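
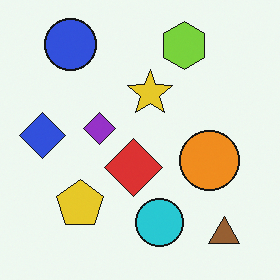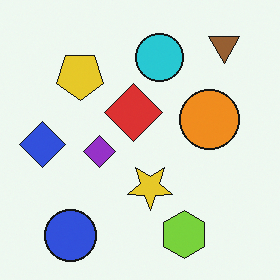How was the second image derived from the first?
Flipped vertically (top ↔ bottom).

The blue circle is in the top-left of the first image and the bottom-left of the second — shapes on opposite sides of the horizontal midline have swapped in a mirror flip.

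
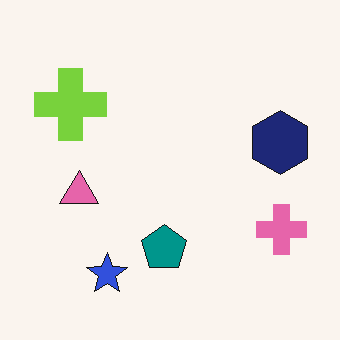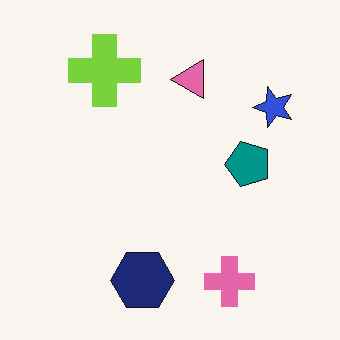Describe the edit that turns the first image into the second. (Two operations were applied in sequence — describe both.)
The image was JPEG-compressed with visible artifacts, then transposed (reflected across the top-left ↔ bottom-right diagonal).

Blocky 8×8 compression artifacts appear around shape edges and the flat background shows ringing — characteristic JPEG degradation. Shapes have swapped their row and column positions — what was in the top-right is now in the bottom-left — a diagonal reflection.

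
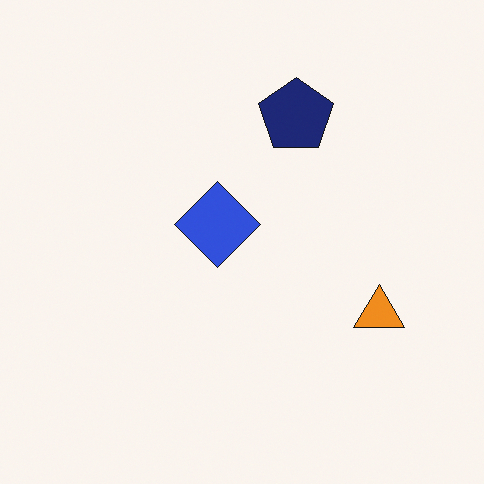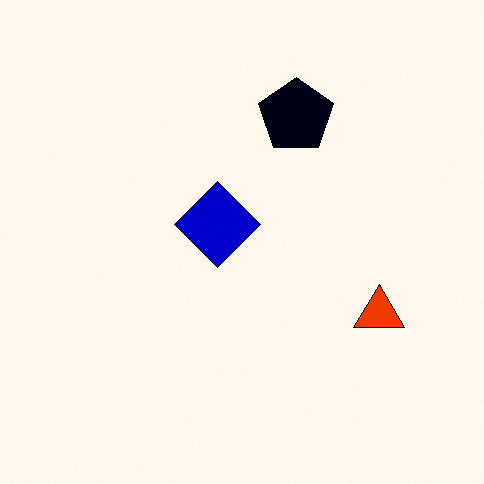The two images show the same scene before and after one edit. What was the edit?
This is the original image boosted in contrast.

Tones are pushed away from mid-grey across the whole image — a global contrast change.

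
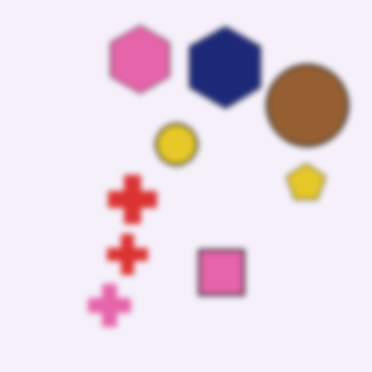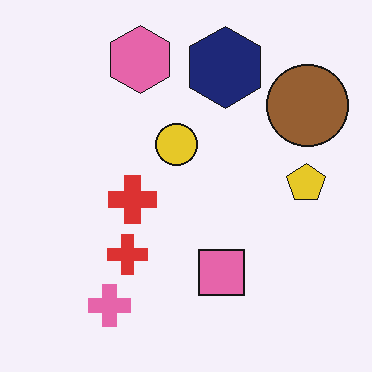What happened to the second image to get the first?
The first image is the second noticeably gaussian-blurred.

Shape edges and outlines are uniformly softened across the whole image.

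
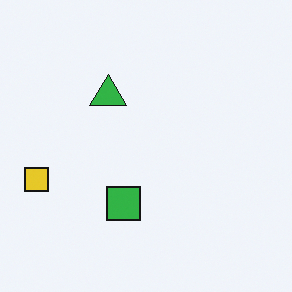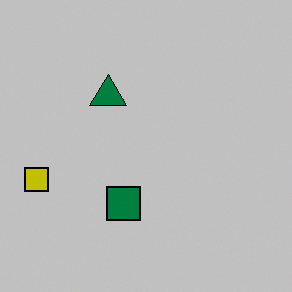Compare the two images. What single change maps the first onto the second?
This is the original image aggressively posterized.

Each flat color has snapped to a coarser quantized level — most visibly, the near-white background has dropped to a flat grey.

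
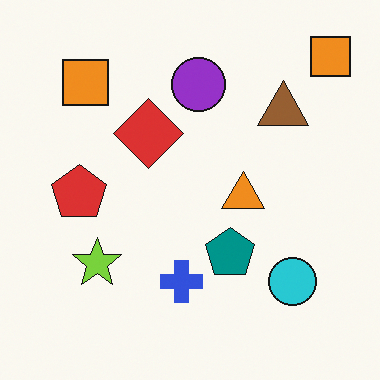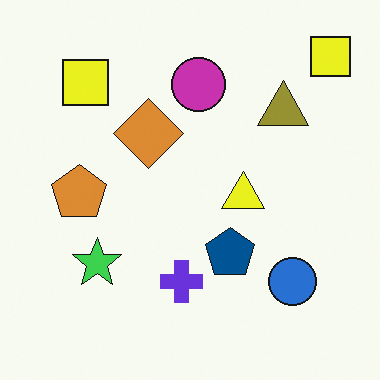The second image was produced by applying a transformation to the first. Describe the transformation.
The second image is the first hue-shifted slightly.

Every shape's color has rotated by the same amount around the hue wheel — a uniform hue shift.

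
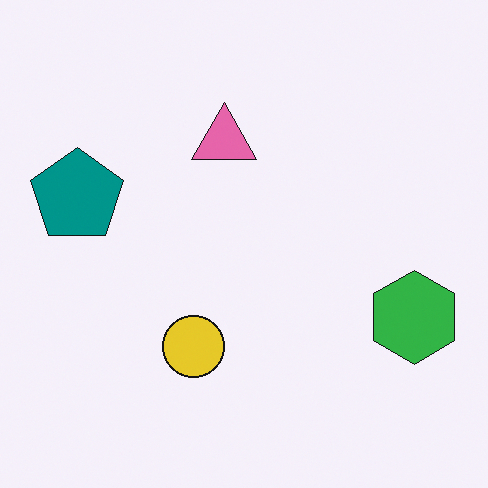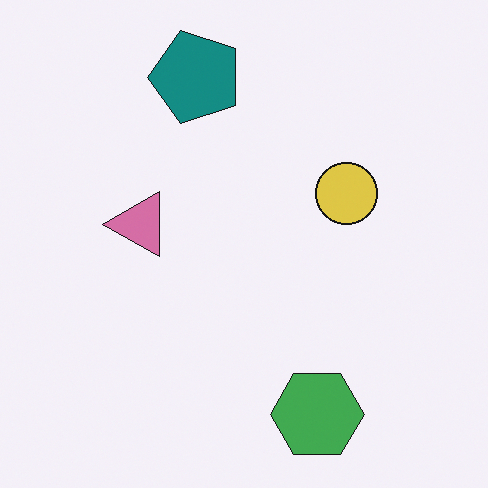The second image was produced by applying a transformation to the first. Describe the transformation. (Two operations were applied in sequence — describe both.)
The transformation is: transposed (reflected across the top-left ↔ bottom-right diagonal), then slightly desaturated.

Shapes have swapped their row and column positions — what was in the top-right is now in the bottom-left — a diagonal reflection. All colors are more muted and greyish — a global saturation change.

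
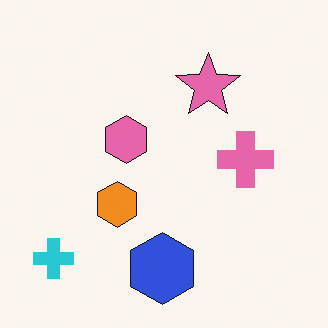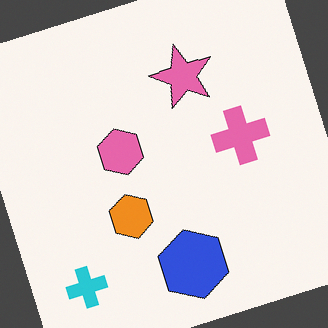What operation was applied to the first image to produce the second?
It was rotated counter-clockwise by a clearly visible amount.

Every shape is tilted by the same angle and the image corners show triangular fill wedges — a whole-image rotation by a non-right angle.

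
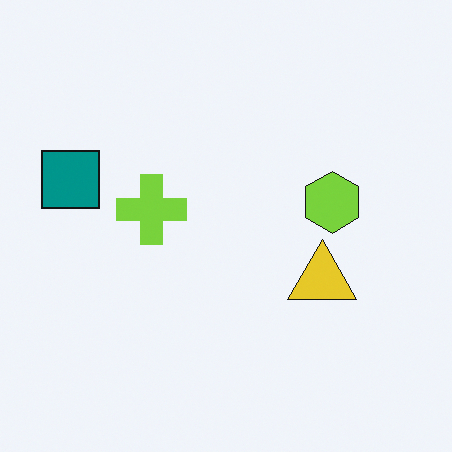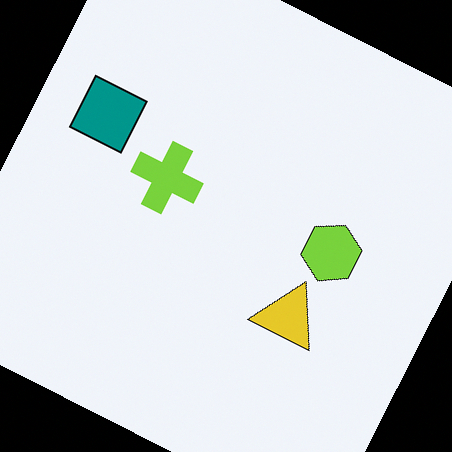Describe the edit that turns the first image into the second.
The second image is the first rotated clockwise by a clearly visible amount.

Every shape is tilted by the same angle and the image corners show triangular fill wedges — a whole-image rotation by a non-right angle.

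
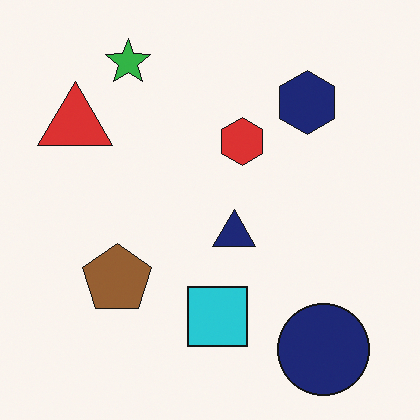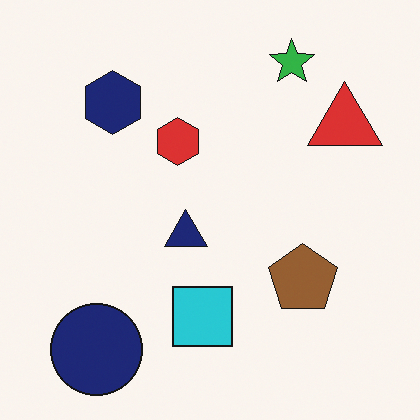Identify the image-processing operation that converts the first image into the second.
The second image is the first flipped horizontally (left ↔ right).

The red triangle is in the top-left of the first image and the top-right of the second — shapes on opposite sides of the vertical midline have swapped in a mirror flip.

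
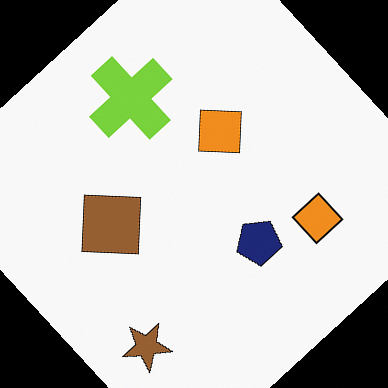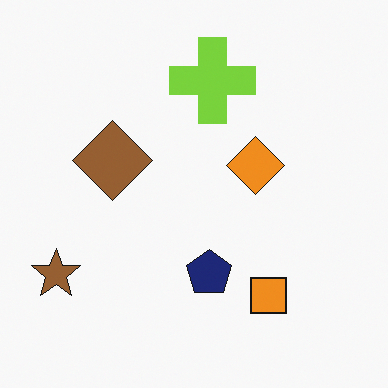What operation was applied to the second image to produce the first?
It was rotated counter-clockwise by a large amount — several tens of degrees.

Every shape is tilted by the same angle and the image corners show triangular fill wedges — a whole-image rotation by a non-right angle.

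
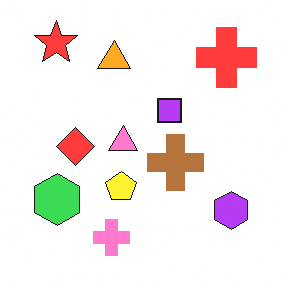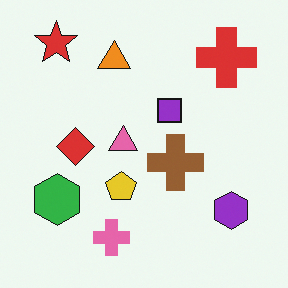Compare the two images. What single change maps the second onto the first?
This is the original image brightened a little.

Every pixel — background and shapes alike — is uniformly brightened.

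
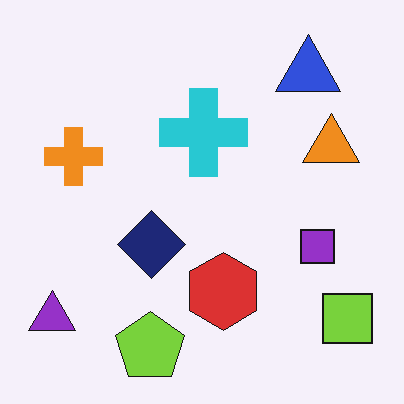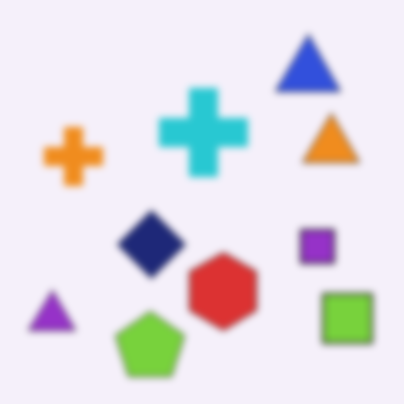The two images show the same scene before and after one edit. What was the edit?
It was moderately blurred.

Shape edges and outlines are uniformly softened across the whole image.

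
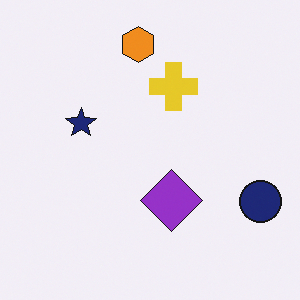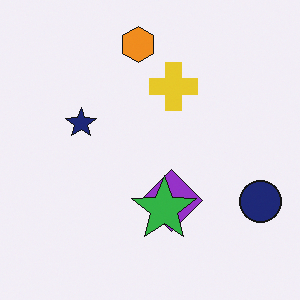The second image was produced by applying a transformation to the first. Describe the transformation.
The image was overlaid with an additional green star.

A green star appears in the second image that is absent from the first.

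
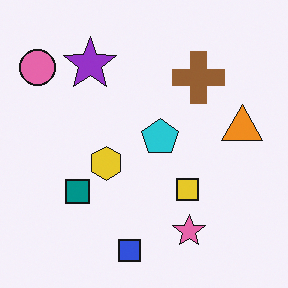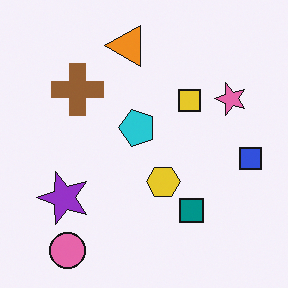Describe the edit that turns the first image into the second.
The transformation is: rotated 90° counter-clockwise.

The pink circle sits in the top-left of the first image and the bottom-left of the second — consistent with a whole-image 90° counter-clockwise rotation.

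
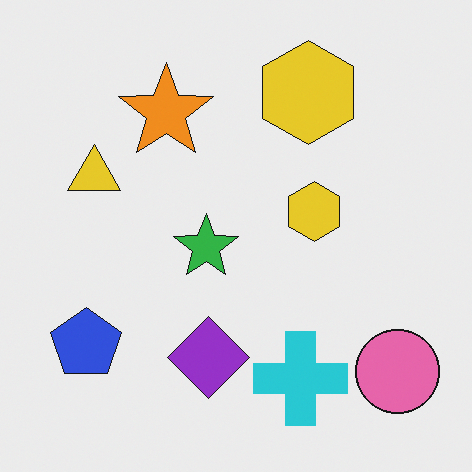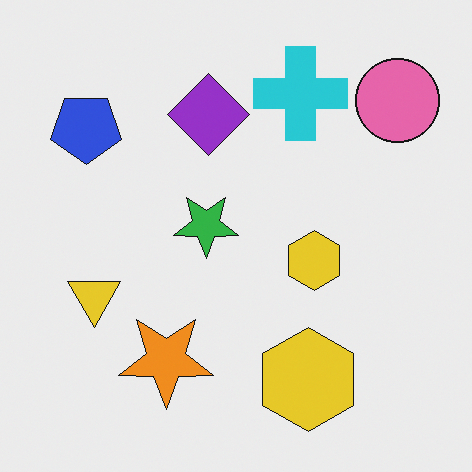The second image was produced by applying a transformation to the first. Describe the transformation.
This is the original image flipped vertically (top ↔ bottom).

The cyan cross is in the bottom of the first image and the top of the second — shapes on opposite sides of the horizontal midline have swapped in a mirror flip.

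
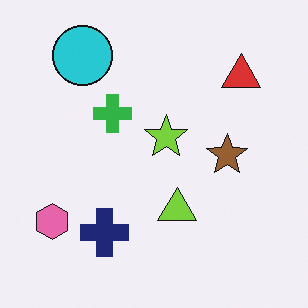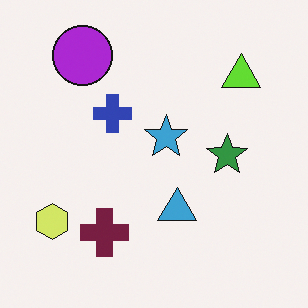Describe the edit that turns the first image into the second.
The second image is the first hue-shifted noticeably.

Every shape's color has rotated by the same amount around the hue wheel — a uniform hue shift.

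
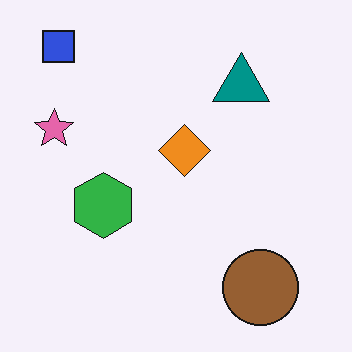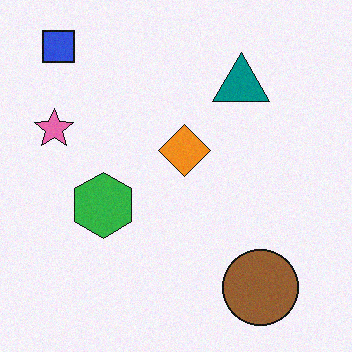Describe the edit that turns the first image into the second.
The second image is the first degraded with subtle gaussian noise.

Random speckle covers the whole image, including the flat background.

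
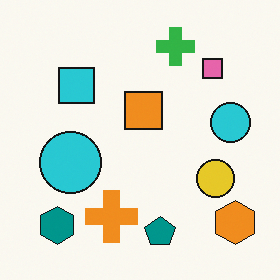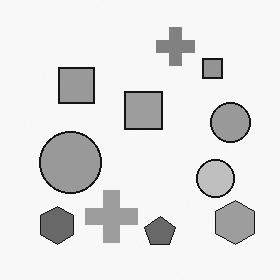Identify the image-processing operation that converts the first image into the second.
The transformation is: converted to grayscale.

All color is removed — every shape is now a shade of grey.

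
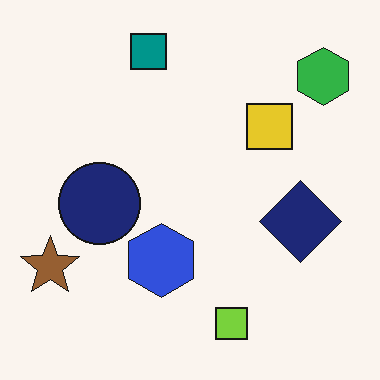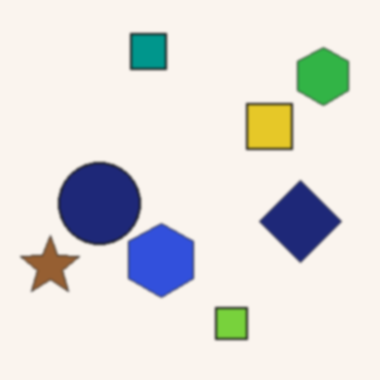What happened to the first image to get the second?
It was slightly softened.

Shape edges and outlines are uniformly softened across the whole image.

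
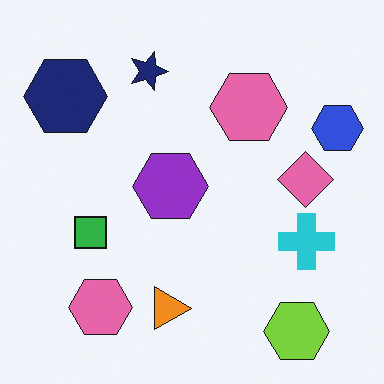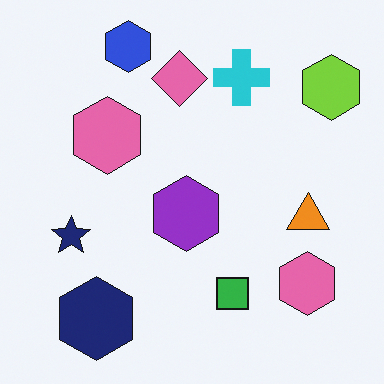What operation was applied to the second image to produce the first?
The transformation is: rotated 90° clockwise.

The lime hexagon sits in the top-right of the second image and the bottom-right of the first — consistent with a whole-image 90° clockwise rotation.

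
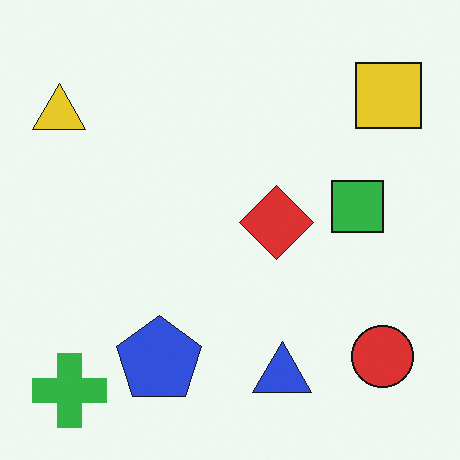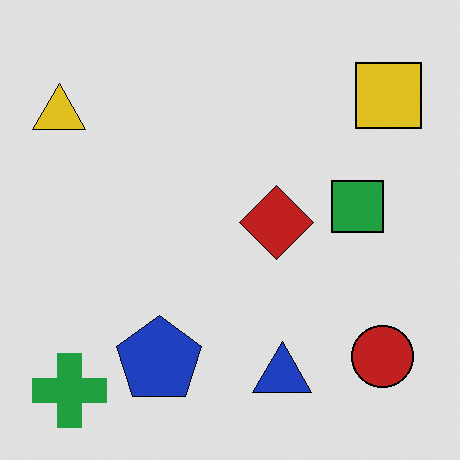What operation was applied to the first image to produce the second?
The image was posterized to a reduced palette.

Each flat color has snapped to a coarser quantized level — most visibly, the near-white background has dropped to a flat grey.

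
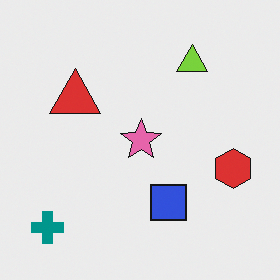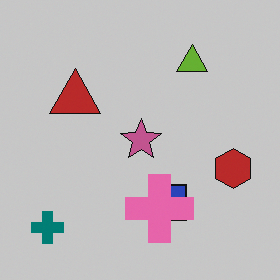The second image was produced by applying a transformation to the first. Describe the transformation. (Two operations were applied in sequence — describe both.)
The second image is the first darkened a little, then overlaid with an additional pink cross.

Every pixel — background and shapes alike — is uniformly darkened. A pink cross appears in the second image that is absent from the first.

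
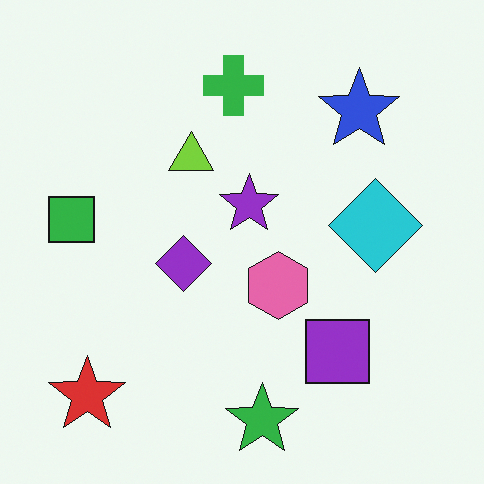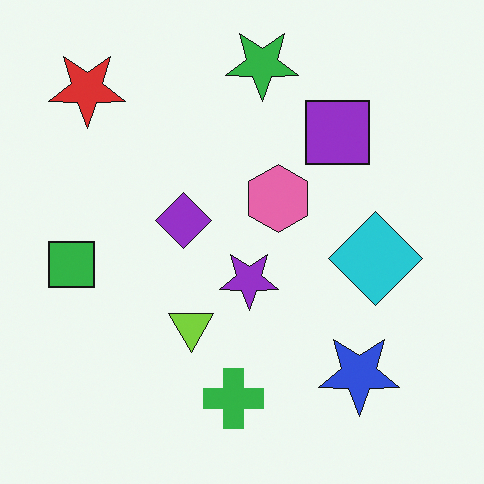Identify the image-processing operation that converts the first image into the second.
The transformation is: flipped vertically (top ↔ bottom).

The green star is in the bottom of the first image and the top of the second — shapes on opposite sides of the horizontal midline have swapped in a mirror flip.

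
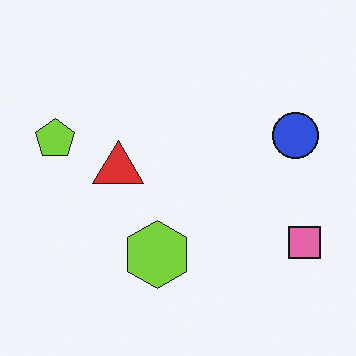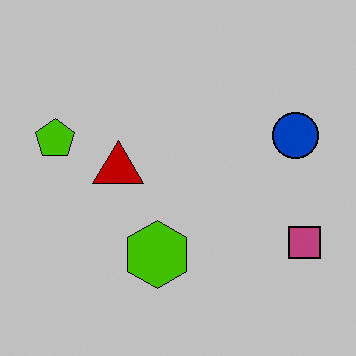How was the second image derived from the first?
This is the original image aggressively posterized.

Each flat color has snapped to a coarser quantized level — most visibly, the near-white background has dropped to a flat grey.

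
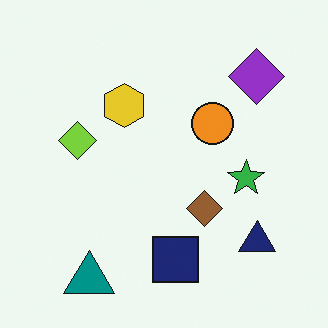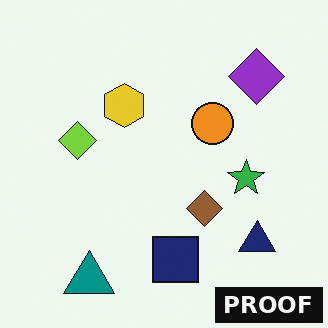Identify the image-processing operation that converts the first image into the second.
It was watermarked with the text "PROOF" in the lower-right corner.

A dark label reading "PROOF" appears in the lower-right corner.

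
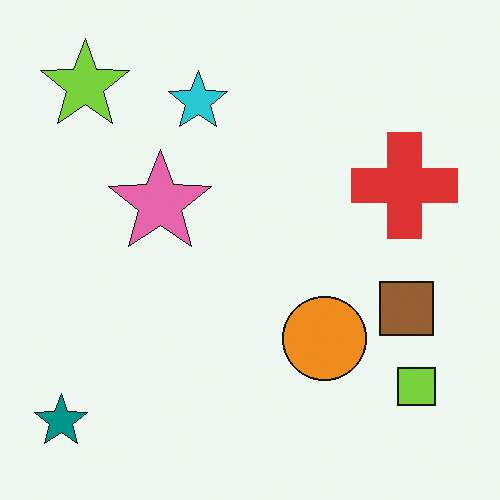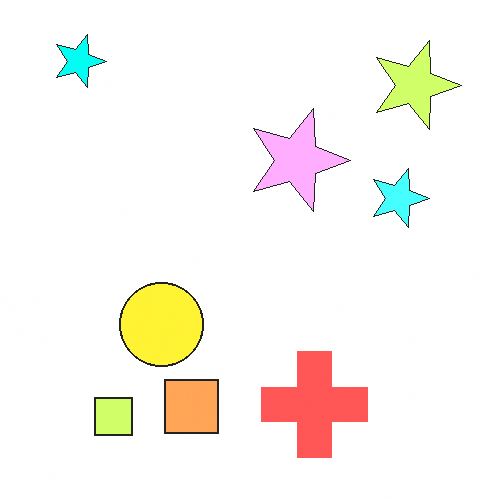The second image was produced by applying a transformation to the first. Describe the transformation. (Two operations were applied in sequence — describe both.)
The second image is the first noticeably brightened, then rotated 90° clockwise.

Every pixel — background and shapes alike — is uniformly brightened. The teal star sits in the bottom-left of the first image and the top-left of the second — consistent with a whole-image 90° clockwise rotation.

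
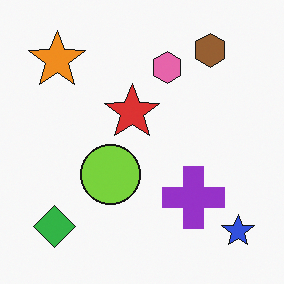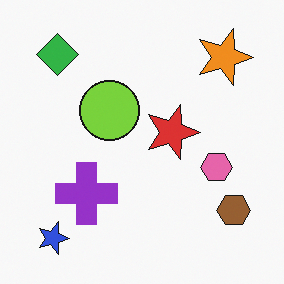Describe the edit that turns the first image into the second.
The second image is the first rotated 90° clockwise.

The blue star sits in the bottom-right of the first image and the bottom-left of the second — consistent with a whole-image 90° clockwise rotation.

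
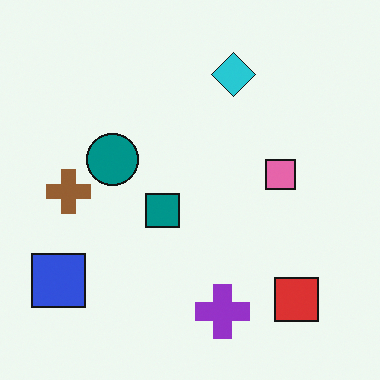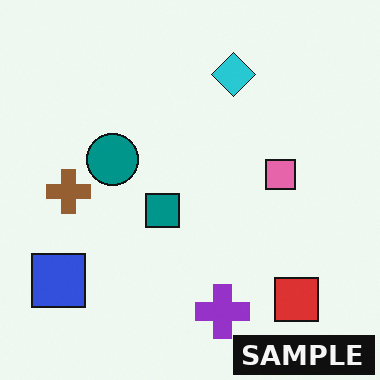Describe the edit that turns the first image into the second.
The second image is the first watermarked with the text "SAMPLE" in the lower-right corner.

A dark label reading "SAMPLE" appears in the lower-right corner.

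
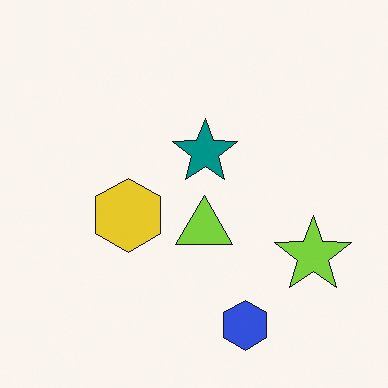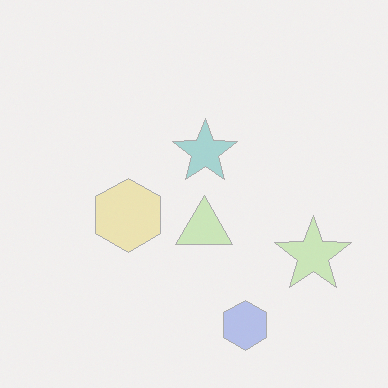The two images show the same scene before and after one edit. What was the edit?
The transformation is: washed out (contrast reduced).

Tones are pushed toward mid-grey across the whole image — a global contrast change.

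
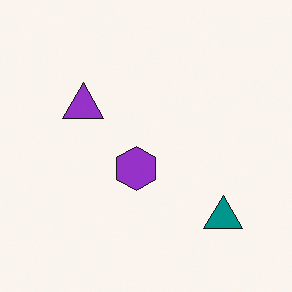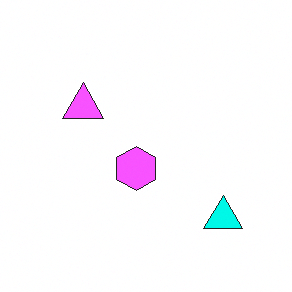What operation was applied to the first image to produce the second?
The image was noticeably brightened.

Every pixel — background and shapes alike — is uniformly brightened.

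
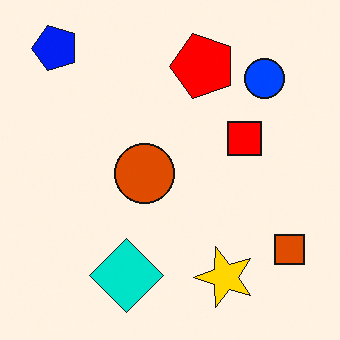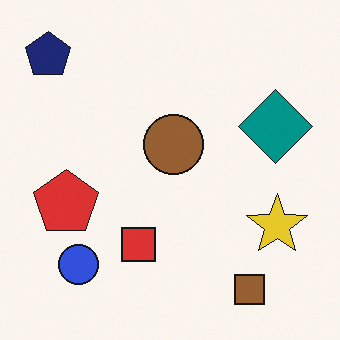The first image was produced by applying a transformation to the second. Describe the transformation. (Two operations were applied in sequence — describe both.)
It was heavily oversaturated, then transposed (reflected across the top-left ↔ bottom-right diagonal).

All colors are more vivid — a global saturation change. Shapes have swapped their row and column positions — what was in the top-right is now in the bottom-left — a diagonal reflection.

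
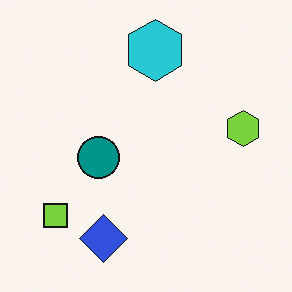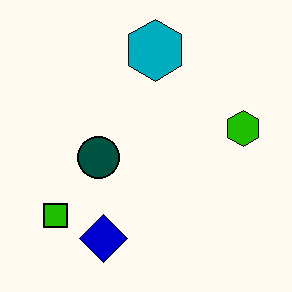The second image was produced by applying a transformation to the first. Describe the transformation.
Boosted in contrast.

Tones are pushed away from mid-grey across the whole image — a global contrast change.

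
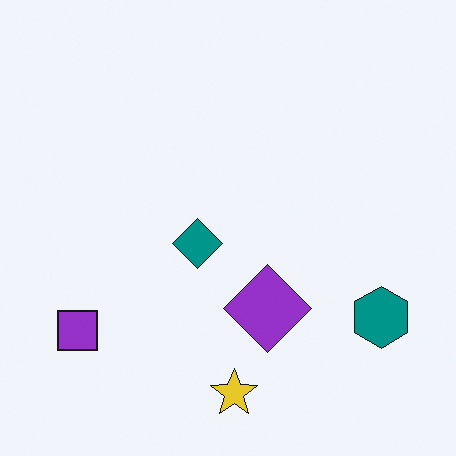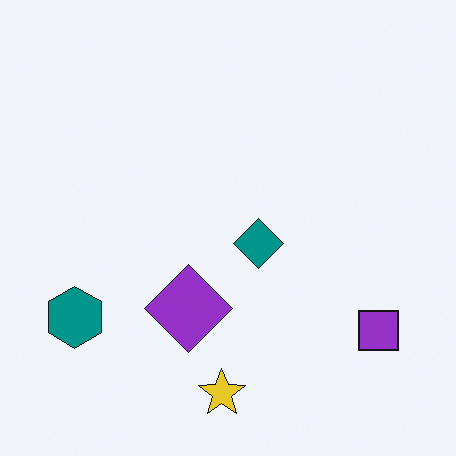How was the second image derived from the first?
This is the original image flipped horizontally (left ↔ right).

The teal hexagon is in the bottom-right of the first image and the bottom-left of the second — shapes on opposite sides of the vertical midline have swapped in a mirror flip.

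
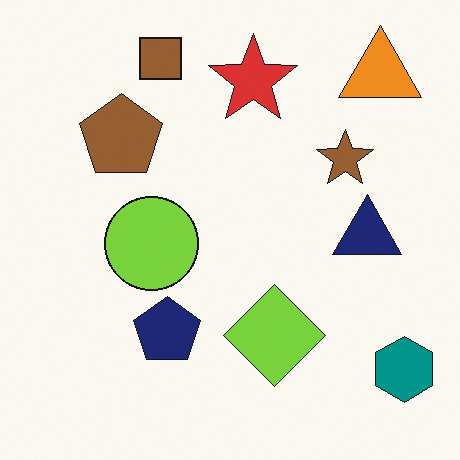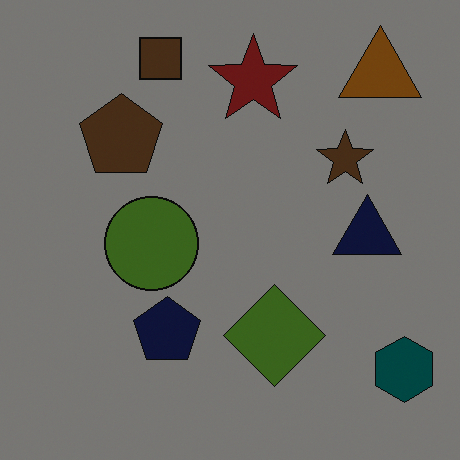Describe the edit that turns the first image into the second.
The image was substantially darkened.

Every pixel — background and shapes alike — is uniformly darkened.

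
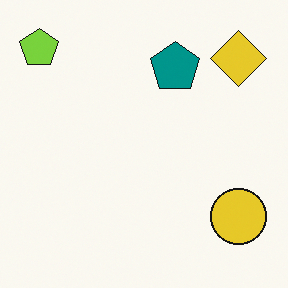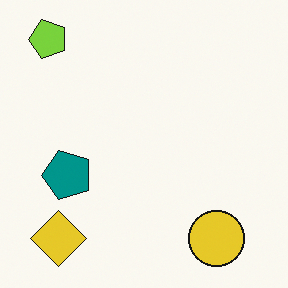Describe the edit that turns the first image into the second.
The image was transposed (reflected across the top-left ↔ bottom-right diagonal).

Shapes have swapped their row and column positions — what was in the top-right is now in the bottom-left — a diagonal reflection.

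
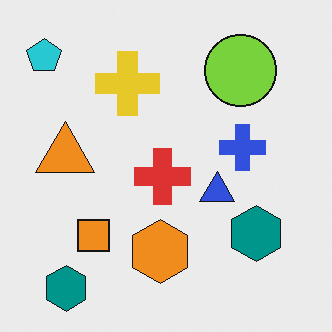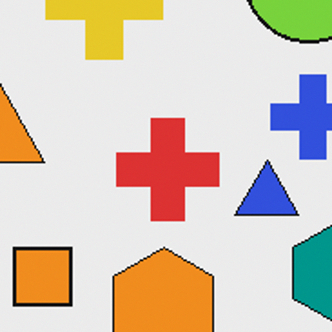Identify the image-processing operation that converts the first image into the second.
The second image is the first cropped to a noticeably smaller region and rescaled.

The visible shapes are larger and the field of view is narrower; shapes near the original edges may be partly or wholly outside the frame — a crop-and-rescale.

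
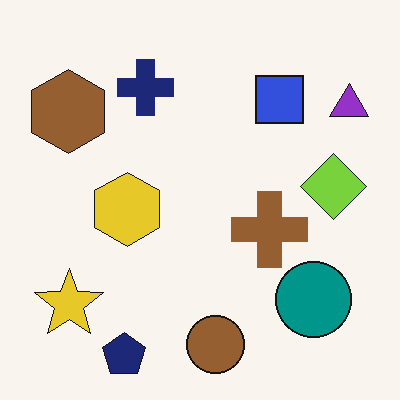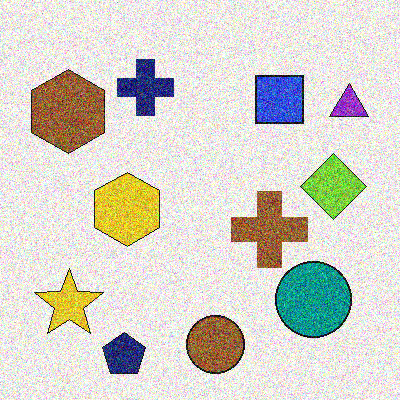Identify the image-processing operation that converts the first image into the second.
It was degraded with a thick layer of grain.

Random speckle covers the whole image, including the flat background.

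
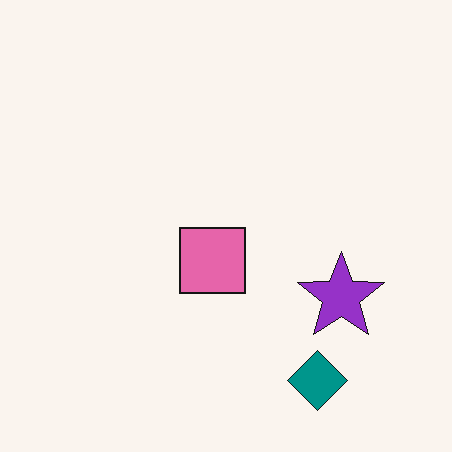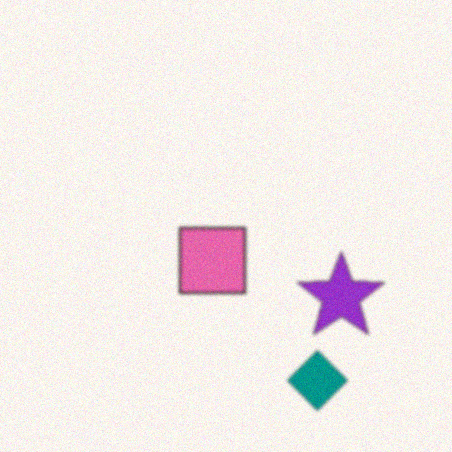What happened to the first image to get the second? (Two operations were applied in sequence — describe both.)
The second image is the first given a subtle gaussian blur, then degraded with a light layer of grain.

Shape edges and outlines are uniformly softened across the whole image. Random speckle covers the whole image, including the flat background.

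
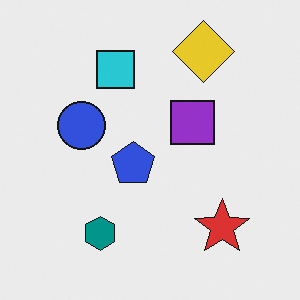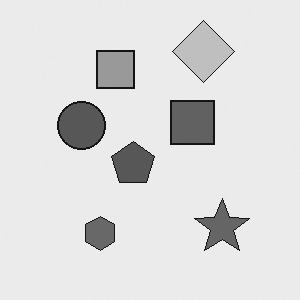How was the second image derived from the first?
It was converted to grayscale.

All color is removed — every shape is now a shade of grey.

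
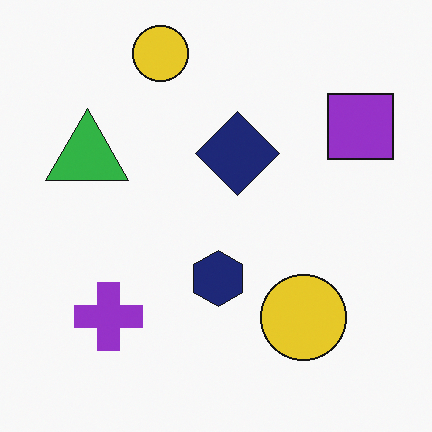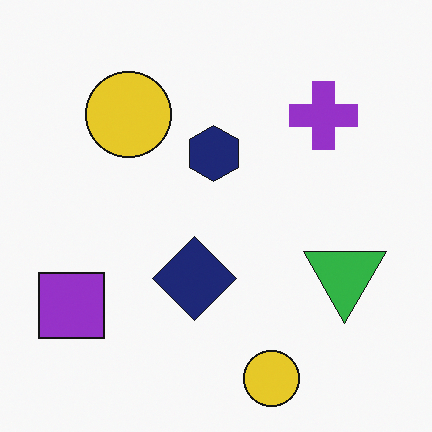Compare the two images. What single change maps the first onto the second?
This is the original image rotated 180°.

The purple square sits in the top-right of the first image and the bottom-left of the second — consistent with a whole-image 180° rotation.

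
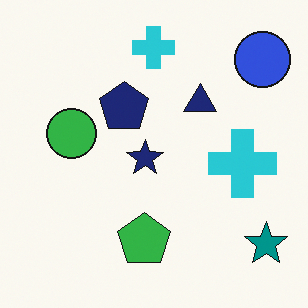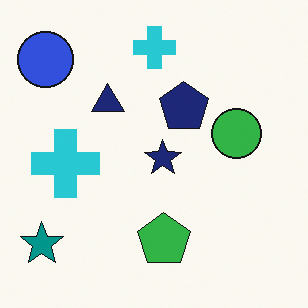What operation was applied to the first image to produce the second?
The transformation is: flipped horizontally (left ↔ right).

The teal star is in the bottom-right of the first image and the bottom-left of the second — shapes on opposite sides of the vertical midline have swapped in a mirror flip.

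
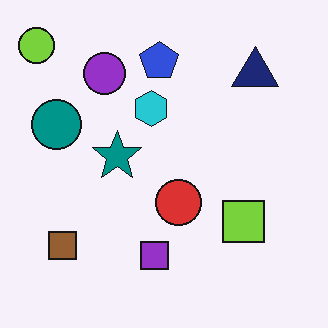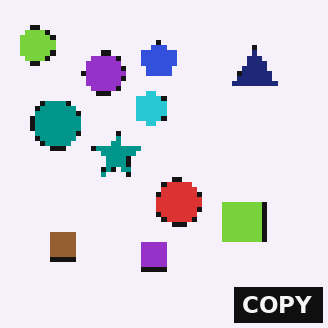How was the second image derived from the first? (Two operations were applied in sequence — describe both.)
It was mildly pixelated, then watermarked with the text "COPY" in the lower-right corner.

Shapes are reduced to large square blocks; fine edges and outlines are lost — a downscale-then-upscale (mosaic) effect. A dark label reading "COPY" appears in the lower-right corner.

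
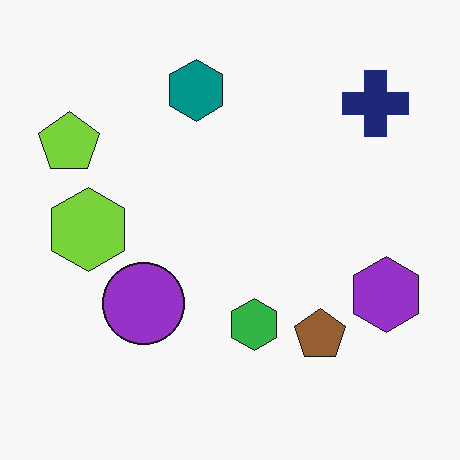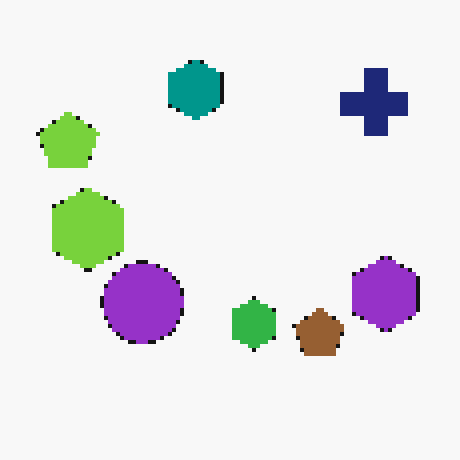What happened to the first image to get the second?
This is the original image lightly pixelated (a mild mosaic effect).

Shapes are reduced to large square blocks; fine edges and outlines are lost — a downscale-then-upscale (mosaic) effect.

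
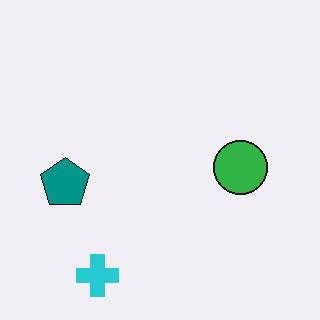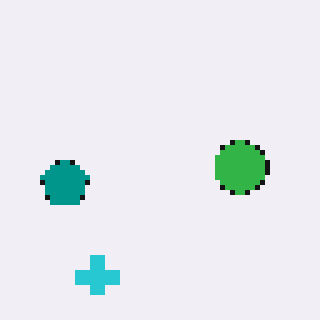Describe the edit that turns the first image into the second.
It was lightly pixelated (a mild mosaic effect).

Shapes are reduced to large square blocks; fine edges and outlines are lost — a downscale-then-upscale (mosaic) effect.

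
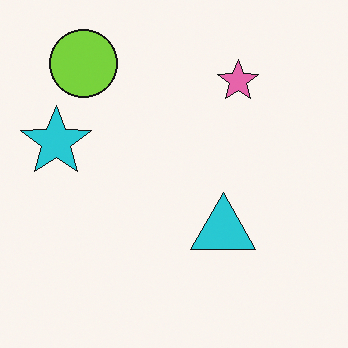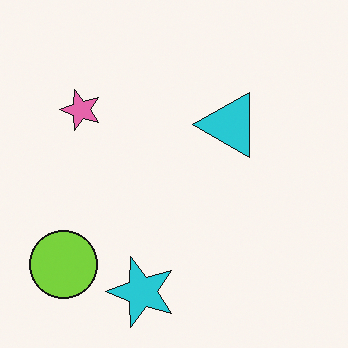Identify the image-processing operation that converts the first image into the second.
The image was rotated 90° counter-clockwise.

The lime circle sits in the top-left of the first image and the bottom-left of the second — consistent with a whole-image 90° counter-clockwise rotation.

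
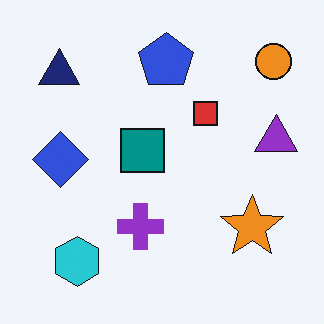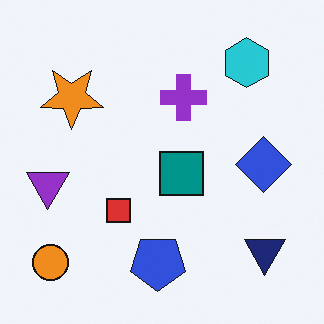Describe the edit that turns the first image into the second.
The image was rotated 180°.

The orange circle sits in the top-right of the first image and the bottom-left of the second — consistent with a whole-image 180° rotation.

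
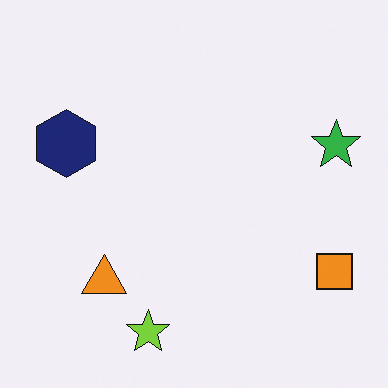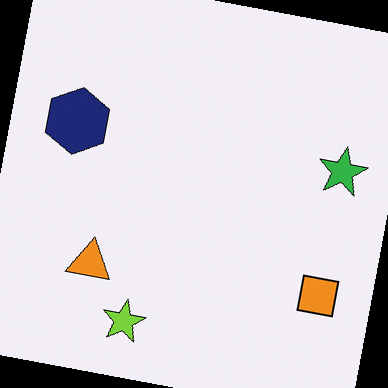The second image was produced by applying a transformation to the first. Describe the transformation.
This is the original image rotated clockwise by a slight angle.

Every shape is tilted by the same angle and the image corners show triangular fill wedges — a whole-image rotation by a non-right angle.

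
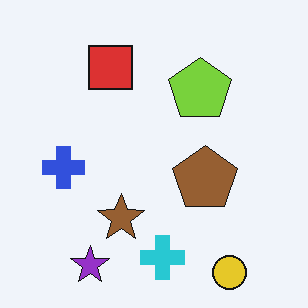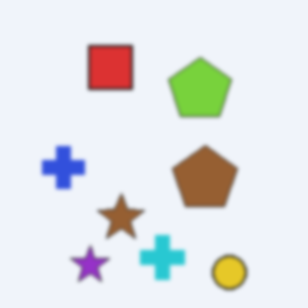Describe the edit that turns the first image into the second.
It was given a subtle gaussian blur.

Shape edges and outlines are uniformly softened across the whole image.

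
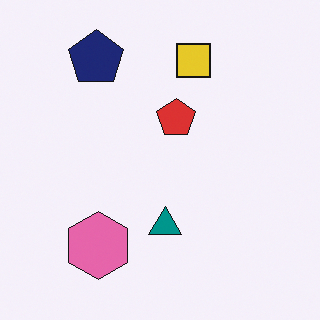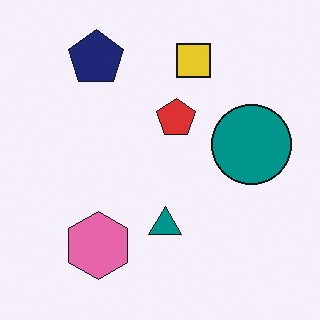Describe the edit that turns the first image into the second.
This is the original image overlaid with an additional teal circle.

A teal circle appears in the second image that is absent from the first.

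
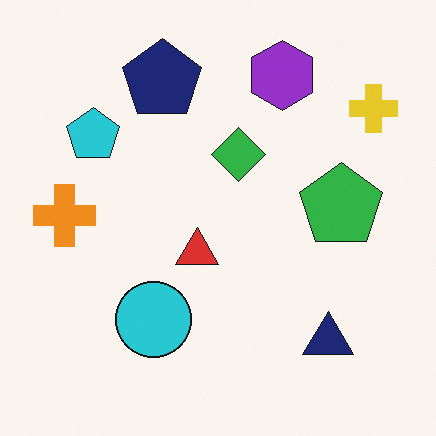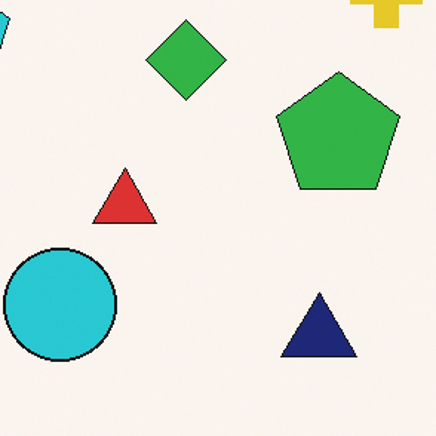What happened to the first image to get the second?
This is the original image cropped to a modestly smaller region and rescaled.

The visible shapes are larger and the field of view is narrower; shapes near the original edges may be partly or wholly outside the frame — a crop-and-rescale.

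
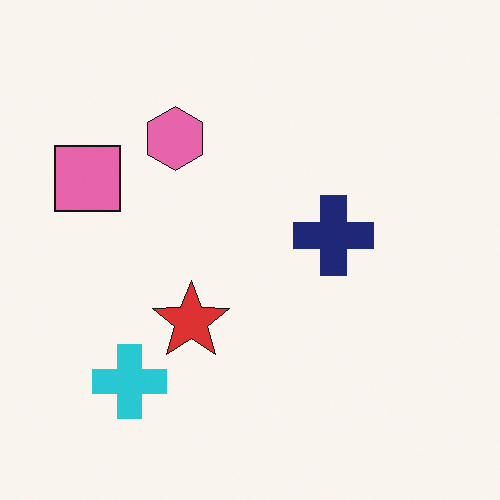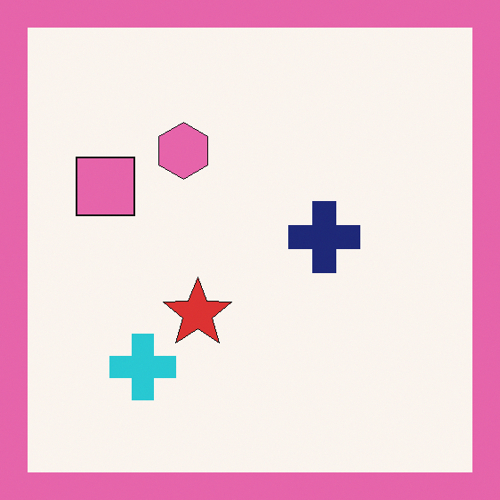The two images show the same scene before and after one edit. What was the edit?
The image was framed with a pink border.

A solid pink frame runs around the edge of the second image, with the content slightly shrunk inside it.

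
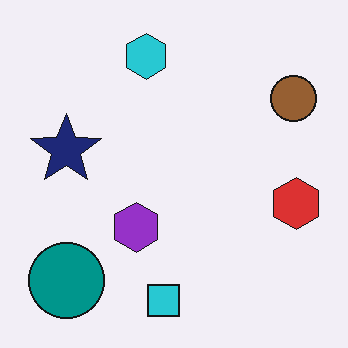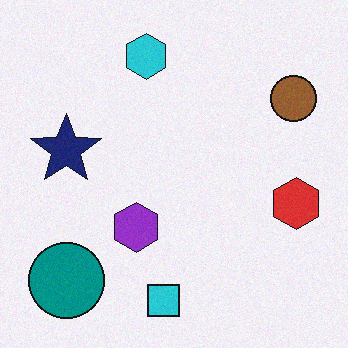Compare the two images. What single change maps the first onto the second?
The image was degraded with light additive noise.

Random speckle covers the whole image, including the flat background.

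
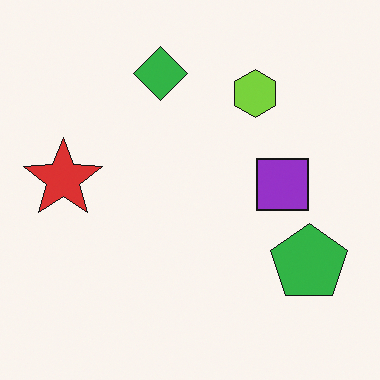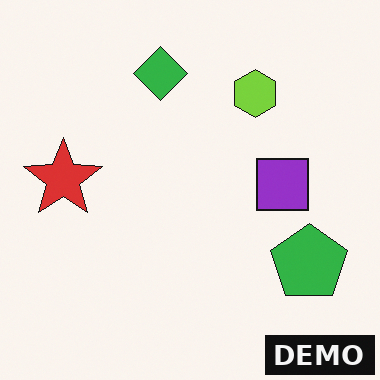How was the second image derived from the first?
It was watermarked with the text "DEMO" in the lower-right corner.

A dark label reading "DEMO" appears in the lower-right corner.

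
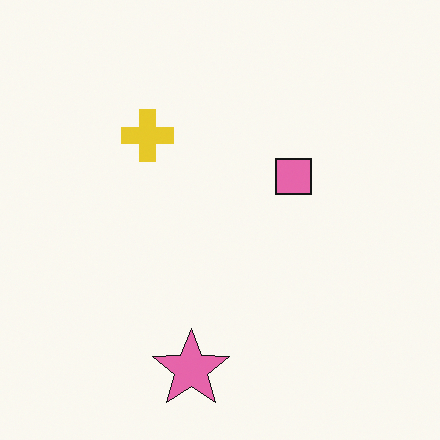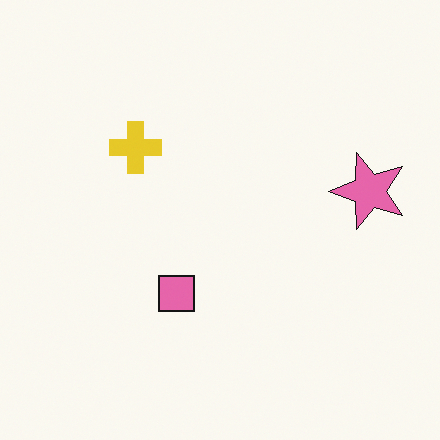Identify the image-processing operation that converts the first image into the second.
Transposed (reflected across the top-left ↔ bottom-right diagonal).

Shapes have swapped their row and column positions — what was in the top-right is now in the bottom-left — a diagonal reflection.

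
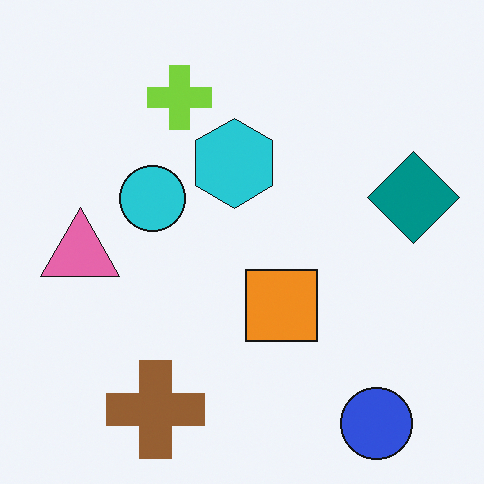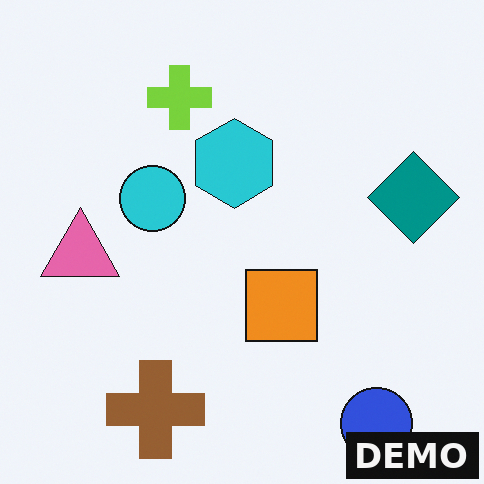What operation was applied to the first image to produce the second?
The second image is the first watermarked with the text "DEMO" in the lower-right corner.

A dark label reading "DEMO" appears in the lower-right corner.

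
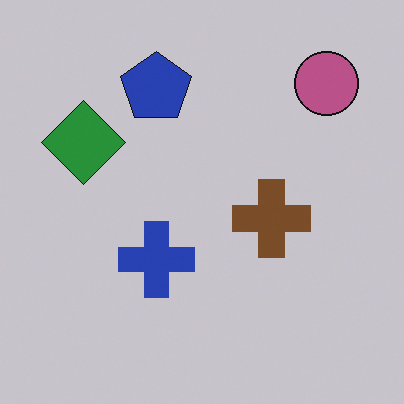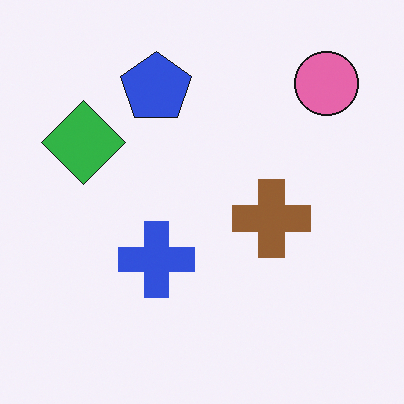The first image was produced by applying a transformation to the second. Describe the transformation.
The first image is the second darkened a little.

Every pixel — background and shapes alike — is uniformly darkened.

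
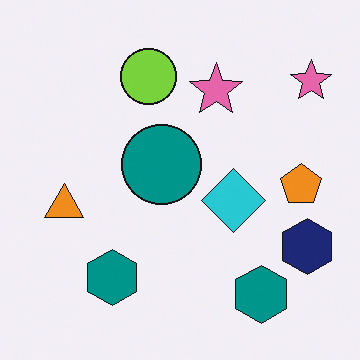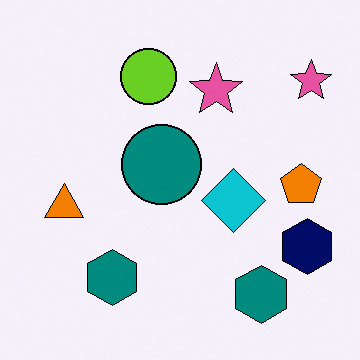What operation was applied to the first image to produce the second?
The transformation is: given slightly increased contrast.

Tones are pushed away from mid-grey across the whole image — a global contrast change.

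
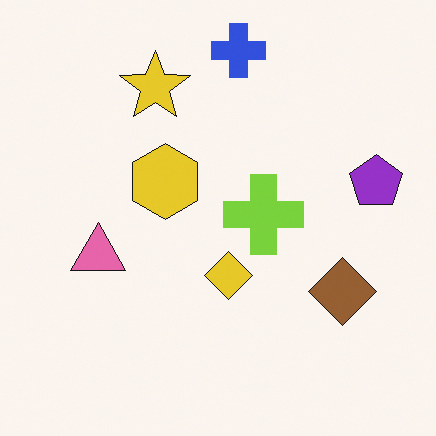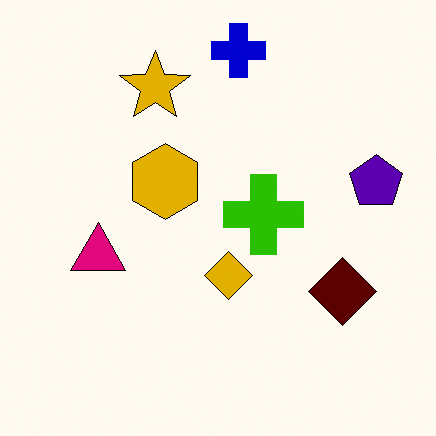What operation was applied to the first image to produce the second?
The second image is the first boosted in contrast.

Tones are pushed away from mid-grey across the whole image — a global contrast change.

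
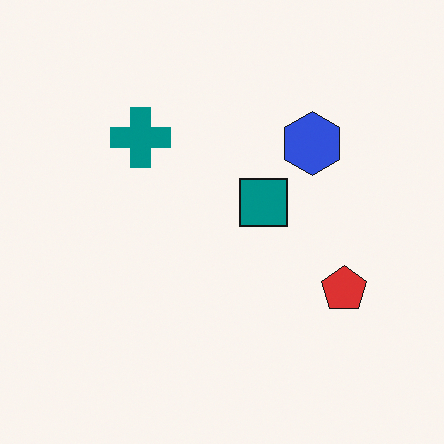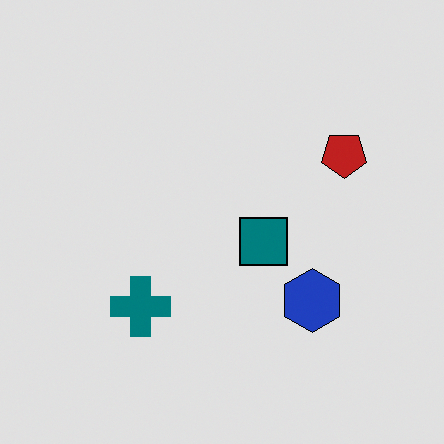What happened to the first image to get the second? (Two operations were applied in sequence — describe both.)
Posterized to a reduced palette, then flipped vertically (top ↔ bottom).

Each flat color has snapped to a coarser quantized level — most visibly, the near-white background has dropped to a flat grey. The teal cross is in the top-left of the first image and the bottom-left of the second — shapes on opposite sides of the horizontal midline have swapped in a mirror flip.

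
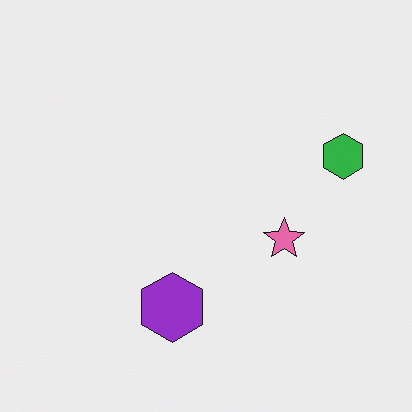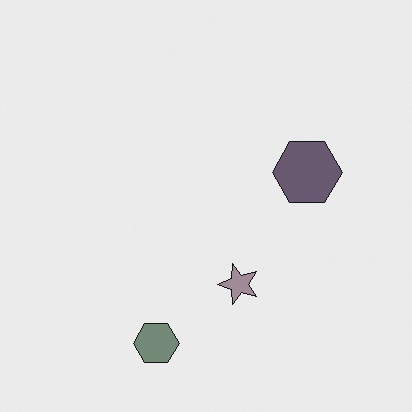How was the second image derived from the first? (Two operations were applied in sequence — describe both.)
Transposed (reflected across the top-left ↔ bottom-right diagonal), then made much more muted (saturation change).

Shapes have swapped their row and column positions — what was in the top-right is now in the bottom-left — a diagonal reflection. All colors are more muted and greyish — a global saturation change.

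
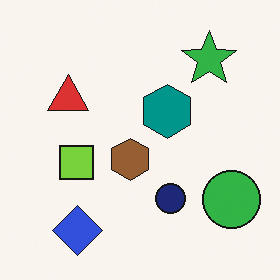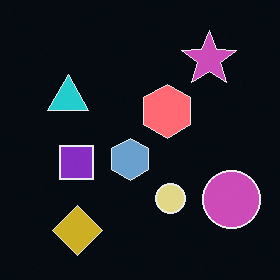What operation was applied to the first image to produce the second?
The image was color-inverted (negative).

The light background has become dark and every shape's color is its complement — a photographic negative.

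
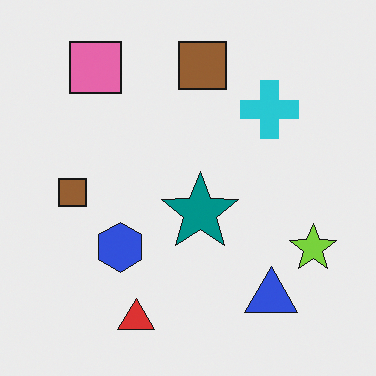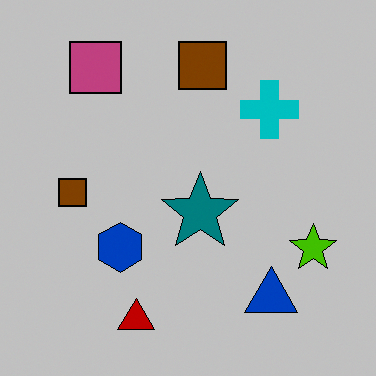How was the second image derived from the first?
The image was aggressively posterized.

Each flat color has snapped to a coarser quantized level — most visibly, the near-white background has dropped to a flat grey.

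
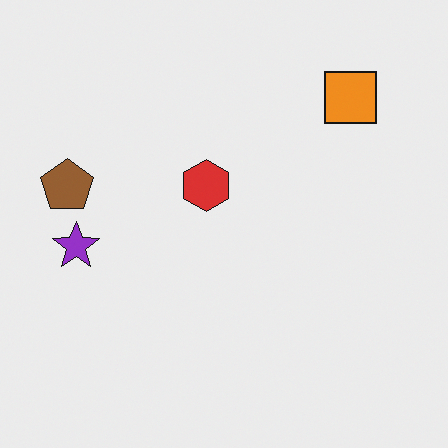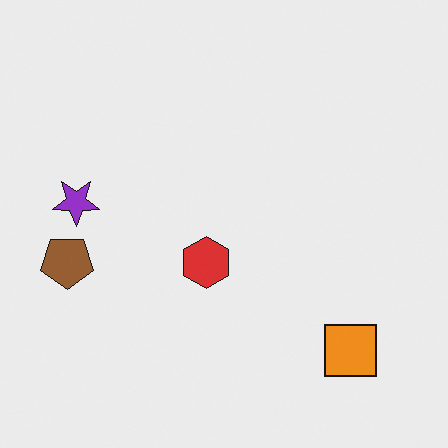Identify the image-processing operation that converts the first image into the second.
The image was flipped vertically (top ↔ bottom).

The orange square is in the top-right of the first image and the bottom-right of the second — shapes on opposite sides of the horizontal midline have swapped in a mirror flip.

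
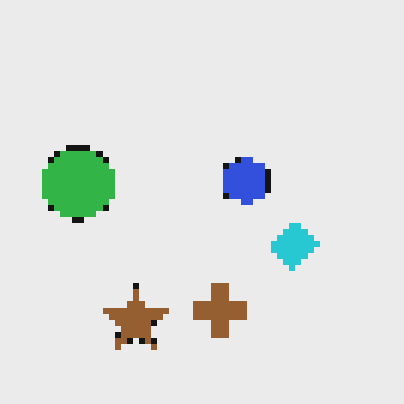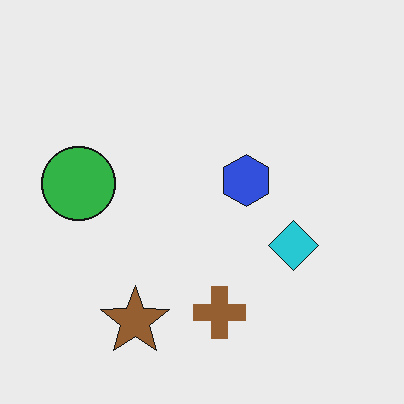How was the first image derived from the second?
The transformation is: moderately pixelated.

Shapes are reduced to large square blocks; fine edges and outlines are lost — a downscale-then-upscale (mosaic) effect.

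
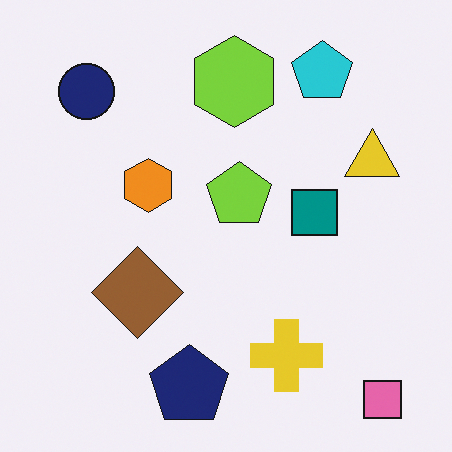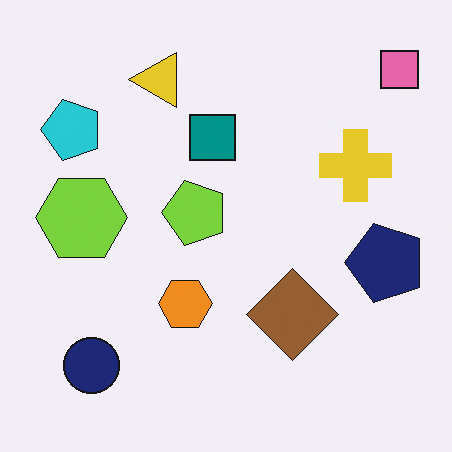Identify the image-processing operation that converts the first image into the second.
This is the original image rotated 90° counter-clockwise.

The pink square sits in the bottom-right of the first image and the top-right of the second — consistent with a whole-image 90° counter-clockwise rotation.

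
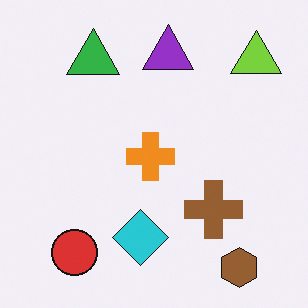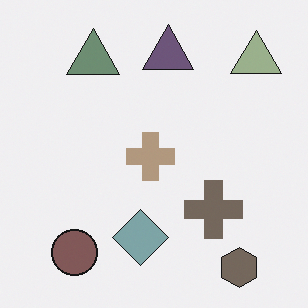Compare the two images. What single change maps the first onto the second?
The transformation is: heavily desaturated.

All colors are more muted and greyish — a global saturation change.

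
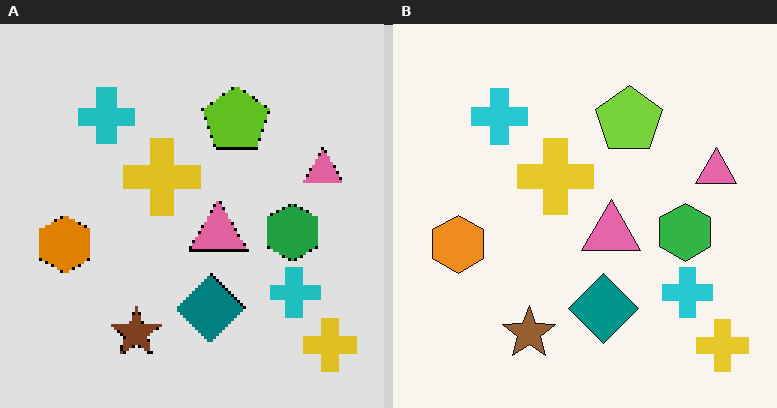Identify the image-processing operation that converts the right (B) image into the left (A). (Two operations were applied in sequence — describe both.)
The left (A) image is the right (B) lightly pixelated (a mild mosaic effect), then moderately posterized.

Shapes are reduced to large square blocks; fine edges and outlines are lost — a downscale-then-upscale (mosaic) effect. Each flat color has snapped to a coarser quantized level — most visibly, the near-white background has dropped to a flat grey.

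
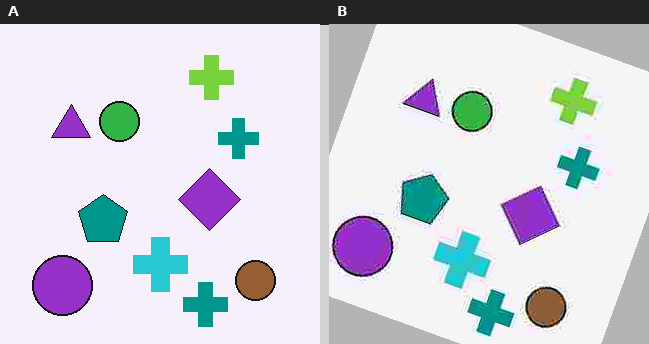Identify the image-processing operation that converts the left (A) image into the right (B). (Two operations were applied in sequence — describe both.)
The right (B) image is the left (A) heavily JPEG-compressed with obvious blocking artifacts, then rotated clockwise by a moderate amount.

Blocky 8×8 compression artifacts appear around shape edges and the flat background shows ringing — characteristic JPEG degradation. Every shape is tilted by the same angle and the image corners show triangular fill wedges — a whole-image rotation by a non-right angle.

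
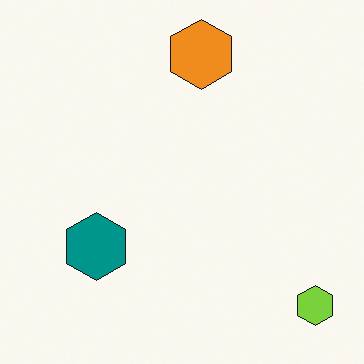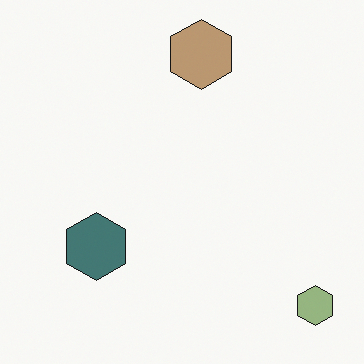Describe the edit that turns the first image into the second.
The second image is the first heavily desaturated.

All colors are more muted and greyish — a global saturation change.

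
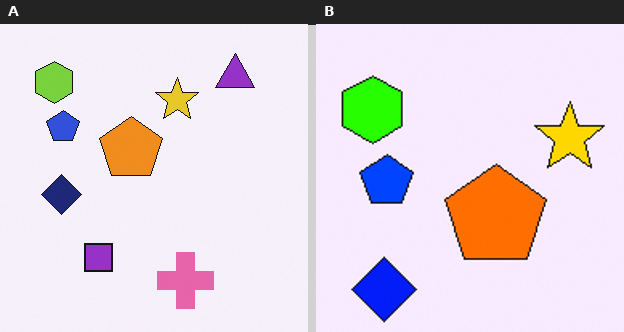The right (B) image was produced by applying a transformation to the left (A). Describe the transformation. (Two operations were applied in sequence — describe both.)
Made much more vivid (saturation change), then cropped slightly and scaled back up.

All colors are more vivid — a global saturation change. The visible shapes are larger and the field of view is narrower; shapes near the original edges may be partly or wholly outside the frame — a crop-and-rescale.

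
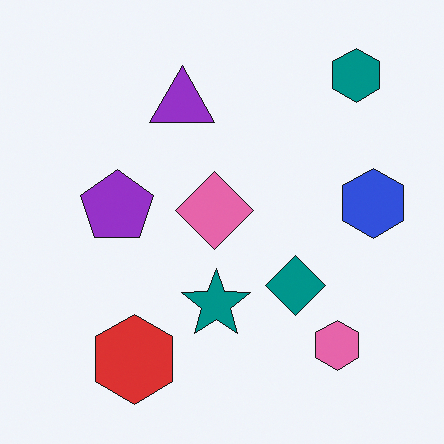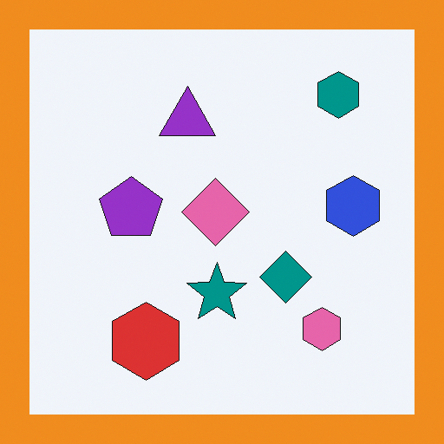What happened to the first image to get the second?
The transformation is: framed with a orange border.

A solid orange frame runs around the edge of the second image, with the content slightly shrunk inside it.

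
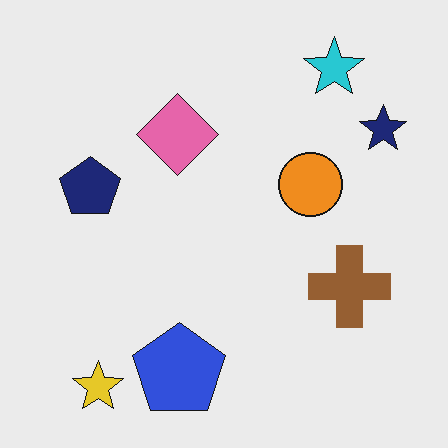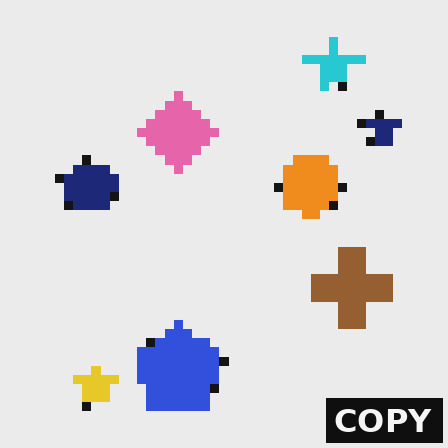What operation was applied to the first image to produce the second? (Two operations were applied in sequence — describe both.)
Heavily pixelated into large blocks, then watermarked with the text "COPY" in the lower-right corner.

Shapes are reduced to large square blocks; fine edges and outlines are lost — a downscale-then-upscale (mosaic) effect. A dark label reading "COPY" appears in the lower-right corner.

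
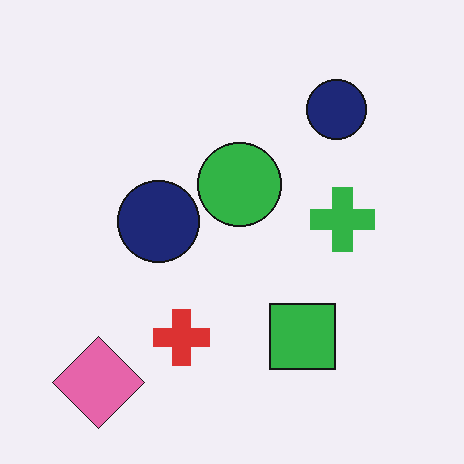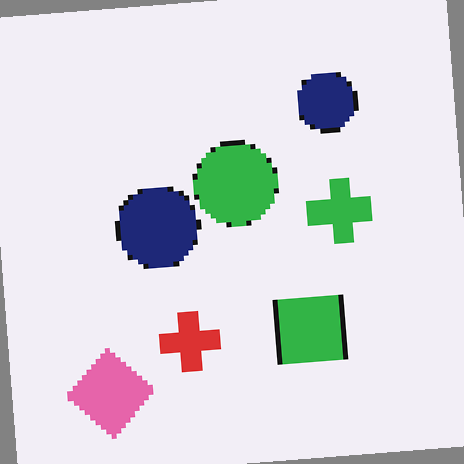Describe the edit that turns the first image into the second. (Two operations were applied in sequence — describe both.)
The transformation is: mildly pixelated, then rotated counter-clockwise by a slight angle.

Shapes are reduced to large square blocks; fine edges and outlines are lost — a downscale-then-upscale (mosaic) effect. Every shape is tilted by the same angle and the image corners show triangular fill wedges — a whole-image rotation by a non-right angle.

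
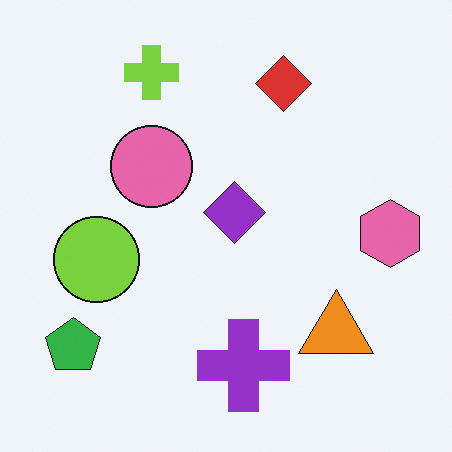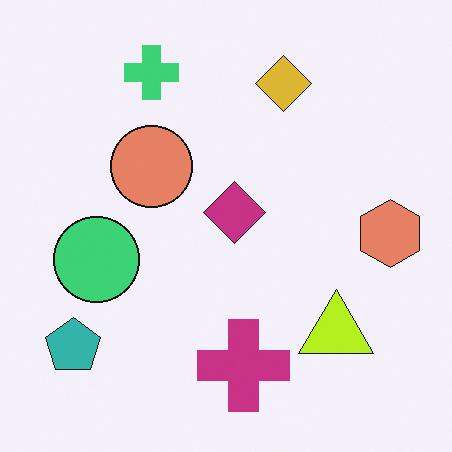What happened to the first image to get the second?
The second image is the first hue-shifted slightly.

Every shape's color has rotated by the same amount around the hue wheel — a uniform hue shift.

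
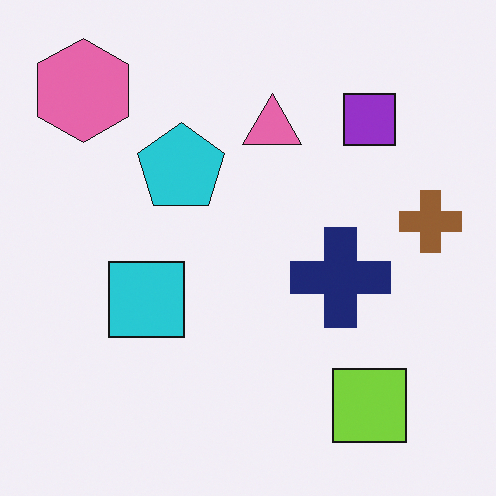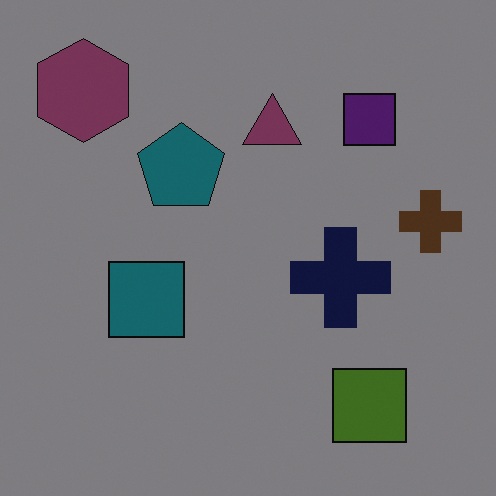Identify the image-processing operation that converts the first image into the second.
The image was substantially darkened.

Every pixel — background and shapes alike — is uniformly darkened.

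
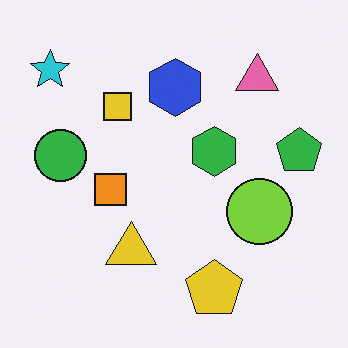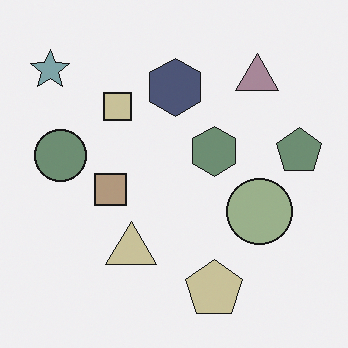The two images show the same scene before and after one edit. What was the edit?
This is the original image heavily desaturated.

All colors are more muted and greyish — a global saturation change.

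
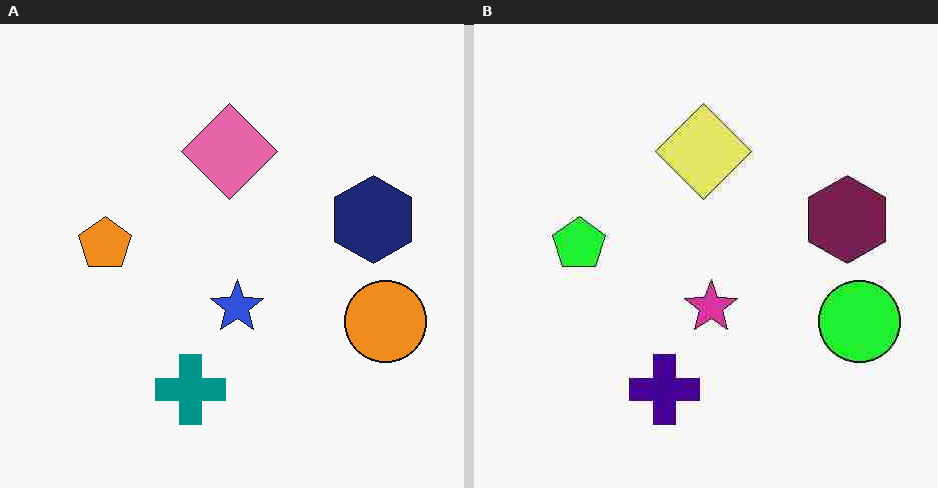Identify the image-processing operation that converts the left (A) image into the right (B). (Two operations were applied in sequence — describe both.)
The transformation is: hue-shifted noticeably, then heavily JPEG-compressed with obvious blocking artifacts.

Every shape's color has rotated by the same amount around the hue wheel — a uniform hue shift. Blocky 8×8 compression artifacts appear around shape edges and the flat background shows ringing — characteristic JPEG degradation.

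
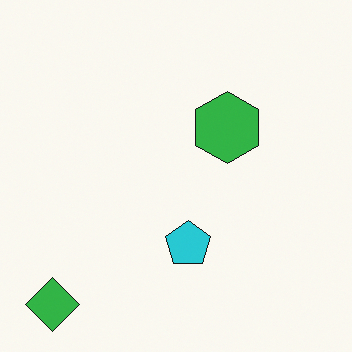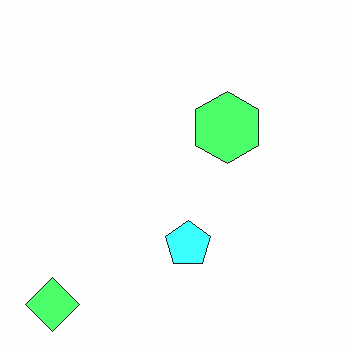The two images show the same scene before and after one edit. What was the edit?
The transformation is: brightened a lot.

Every pixel — background and shapes alike — is uniformly brightened.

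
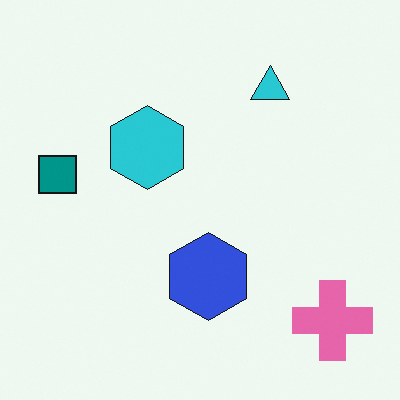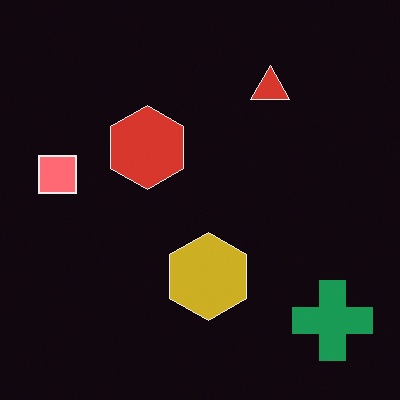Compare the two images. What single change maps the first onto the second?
The image was color-inverted (negative).

The light background has become dark and every shape's color is its complement — a photographic negative.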